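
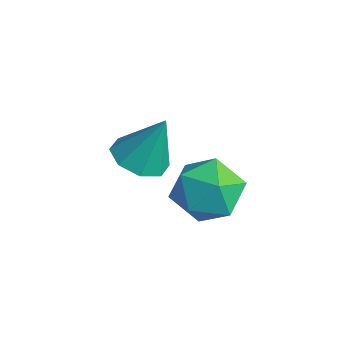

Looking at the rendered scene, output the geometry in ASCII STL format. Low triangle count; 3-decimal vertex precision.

solid 
facet normal -0.713 0.507 0.484
outer loop
vertex 0.62 1.905 2.759
vertex 0.151 0.963 3.055
vertex 0.911 1.42 3.695
endloop
endfacet
facet normal -0.099 0.871 0.482
outer loop
vertex 0.62 1.905 2.759
vertex 0.911 1.42 3.695
vertex 1.674 1.864 3.05
endloop
endfacet
facet normal 0.093 0.976 -0.199
outer loop
vertex 0.62 1.905 2.759
vertex 1.674 1.864 3.05
vertex 1.386 1.68 2.011
endloop
endfacet
facet normal -0.402 0.678 -0.616
outer loop
vertex 0.62 1.905 2.759
vertex 1.386 1.68 2.011
vertex 0.445 1.124 2.014
endloop
endfacet
facet normal -0.901 0.388 -0.195
outer loop
vertex 0.62 1.905 2.759
vertex 0.445 1.124 2.014
vertex 0.151 0.963 3.055
endloop
endfacet
facet normal 0.399 0.464 0.791
outer loop
vertex 1.674 1.864 3.05
vertex 0.911 1.42 3.695
vertex 1.855 0.896 3.526
endloop
endfacet
facet normal -0.595 -0.124 0.794
outer loop
vertex 0.911 1.42 3.695
vertex 0.151 0.963 3.055
vertex 0.914 0.34 3.529
endloop
endfacet
facet normal -0.899 -0.317 -0.303
outer loop
vertex 0.151 0.963 3.055
vertex 0.445 1.124 2.014
vertex 0.626 0.156 2.49
endloop
endfacet
facet normal -0.092 0.151 -0.984
outer loop
vertex 0.445 1.124 2.014
vertex 1.386 1.68 2.011
vertex 1.389 0.6 1.845
endloop
endfacet
facet normal 0.709 0.634 -0.309
outer loop
vertex 1.386 1.68 2.011
vertex 1.674 1.864 3.05
vertex 2.149 1.057 2.485
endloop
endfacet
facet normal 0.402 -0.678 0.616
outer loop
vertex 1.68 0.115 2.781
vertex 1.855 0.896 3.526
vertex 0.914 0.34 3.529
endloop
endfacet
facet normal -0.093 -0.976 0.199
outer loop
vertex 1.68 0.115 2.781
vertex 0.914 0.34 3.529
vertex 0.626 0.156 2.49
endloop
endfacet
facet normal 0.099 -0.871 -0.482
outer loop
vertex 1.68 0.115 2.781
vertex 0.626 0.156 2.49
vertex 1.389 0.6 1.845
endloop
endfacet
facet normal 0.713 -0.507 -0.484
outer loop
vertex 1.68 0.115 2.781
vertex 1.389 0.6 1.845
vertex 2.149 1.057 2.485
endloop
endfacet
facet normal 0.901 -0.388 0.195
outer loop
vertex 1.68 0.115 2.781
vertex 2.149 1.057 2.485
vertex 1.855 0.896 3.526
endloop
endfacet
facet normal 0.092 -0.151 0.984
outer loop
vertex 0.914 0.34 3.529
vertex 1.855 0.896 3.526
vertex 0.911 1.42 3.695
endloop
endfacet
facet normal -0.709 -0.634 0.309
outer loop
vertex 0.626 0.156 2.49
vertex 0.914 0.34 3.529
vertex 0.151 0.963 3.055
endloop
endfacet
facet normal -0.399 -0.464 -0.791
outer loop
vertex 1.389 0.6 1.845
vertex 0.626 0.156 2.49
vertex 0.445 1.124 2.014
endloop
endfacet
facet normal 0.595 0.124 -0.794
outer loop
vertex 2.149 1.057 2.485
vertex 1.389 0.6 1.845
vertex 1.386 1.68 2.011
endloop
endfacet
facet normal 0.899 0.317 0.303
outer loop
vertex 1.855 0.896 3.526
vertex 2.149 1.057 2.485
vertex 1.674 1.864 3.05
endloop
endfacet
facet normal -0.224 -0.352 -0.909
outer loop
vertex -0.651 0.066 2.407
vertex -1.411 0.509 2.423
vertex -0.593 0.687 2.152
endloop
endfacet
facet normal 0.973 0.004 0.231
outer loop
vertex -0.651 0.066 2.407
vertex -0.593 0.687 2.152
vertex -1.029 1.111 3.977
endloop
endfacet
facet normal -0.224 -0.352 -0.909
outer loop
vertex -0.593 0.687 2.152
vertex -1.411 0.509 2.423
vertex -1.015 1.204 2.056
endloop
endfacet
facet normal 0.771 0.636 0.036
outer loop
vertex -0.593 0.687 2.152
vertex -1.015 1.204 2.056
vertex -1.029 1.111 3.977
endloop
endfacet
facet normal -0.224 -0.352 -0.909
outer loop
vertex -1.015 1.204 2.056
vertex -1.411 0.509 2.423
vertex -1.669 1.313 2.175
endloop
endfacet
facet normal 0.173 0.984 0.049
outer loop
vertex -1.015 1.204 2.056
vertex -1.669 1.313 2.175
vertex -1.029 1.111 3.977
endloop
endfacet
facet normal -0.224 -0.352 -0.909
outer loop
vertex -1.669 1.313 2.175
vertex -1.411 0.509 2.423
vertex -2.172 0.951 2.439
endloop
endfacet
facet normal -0.470 0.843 0.261
outer loop
vertex -1.669 1.313 2.175
vertex -2.172 0.951 2.439
vertex -1.029 1.111 3.977
endloop
endfacet
facet normal -0.224 -0.353 -0.909
outer loop
vertex -2.172 0.951 2.439
vertex -1.411 0.509 2.423
vertex -2.23 0.331 2.694
endloop
endfacet
facet normal -0.781 0.299 0.549
outer loop
vertex -2.172 0.951 2.439
vertex -2.23 0.331 2.694
vertex -1.029 1.111 3.977
endloop
endfacet
facet normal -0.224 -0.352 -0.909
outer loop
vertex -2.23 0.331 2.694
vertex -1.411 0.509 2.423
vertex -1.808 -0.186 2.79
endloop
endfacet
facet normal -0.578 -0.334 0.744
outer loop
vertex -2.23 0.331 2.694
vertex -1.808 -0.186 2.79
vertex -1.029 1.111 3.977
endloop
endfacet
facet normal -0.224 -0.352 -0.909
outer loop
vertex -1.808 -0.186 2.79
vertex -1.411 0.509 2.423
vertex -1.154 -0.295 2.671
endloop
endfacet
facet normal 0.020 -0.681 0.732
outer loop
vertex -1.808 -0.186 2.79
vertex -1.154 -0.295 2.671
vertex -1.029 1.111 3.977
endloop
endfacet
facet normal -0.224 -0.352 -0.909
outer loop
vertex -1.154 -0.295 2.671
vertex -1.411 0.509 2.423
vertex -0.651 0.066 2.407
endloop
endfacet
facet normal 0.661 -0.541 0.519
outer loop
vertex -1.154 -0.295 2.671
vertex -0.651 0.066 2.407
vertex -1.029 1.111 3.977
endloop
endfacet

endsolid


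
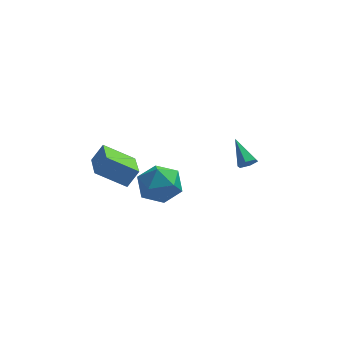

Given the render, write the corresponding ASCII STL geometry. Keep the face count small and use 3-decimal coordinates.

solid 
facet normal -0.845 0.021 0.534
outer loop
vertex -2.92 -1.907 2.526
vertex -3.171 -0.197 2.062
vertex -3.446 -2.207 1.706
endloop
endfacet
facet normal 0.140 -0.955 0.260
outer loop
vertex -2.009 -2.243 0.798
vertex -2.92 -1.907 2.526
vertex -3.446 -2.207 1.706
endloop
endfacet
facet normal -0.845 0.021 0.534
outer loop
vertex -3.446 -2.207 1.706
vertex -3.171 -0.197 2.062
vertex -3.697 -0.497 1.241
endloop
endfacet
facet normal -0.516 -0.294 -0.805
outer loop
vertex -3.697 -0.497 1.241
vertex -2.009 -2.243 0.798
vertex -3.446 -2.207 1.706
endloop
endfacet
facet normal 0.516 0.294 0.805
outer loop
vertex -2.92 -1.907 2.526
vertex -1.734 -0.233 1.154
vertex -3.171 -0.197 2.062
endloop
endfacet
facet normal 0.140 -0.956 0.260
outer loop
vertex -1.483 -1.943 1.619
vertex -2.92 -1.907 2.526
vertex -2.009 -2.243 0.798
endloop
endfacet
facet normal 0.515 0.294 0.805
outer loop
vertex -1.483 -1.943 1.619
vertex -1.734 -0.233 1.154
vertex -2.92 -1.907 2.526
endloop
endfacet
facet normal -0.140 0.956 -0.259
outer loop
vertex -3.171 -0.197 2.062
vertex -1.734 -0.233 1.154
vertex -3.697 -0.497 1.241
endloop
endfacet
facet normal -0.515 -0.294 -0.805
outer loop
vertex -2.26 -0.533 0.334
vertex -2.009 -2.243 0.798
vertex -3.697 -0.497 1.241
endloop
endfacet
facet normal -0.140 0.955 -0.260
outer loop
vertex -3.697 -0.497 1.241
vertex -1.734 -0.233 1.154
vertex -2.26 -0.533 0.334
endloop
endfacet
facet normal 0.845 -0.021 -0.534
outer loop
vertex -2.26 -0.533 0.334
vertex -1.483 -1.943 1.619
vertex -2.009 -2.243 0.798
endloop
endfacet
facet normal 0.845 -0.021 -0.534
outer loop
vertex -1.734 -0.233 1.154
vertex -1.483 -1.943 1.619
vertex -2.26 -0.533 0.334
endloop
endfacet
facet normal -0.718 0.676 0.165
outer loop
vertex -1.183 -2.114 0.994
vertex -1.54 -2.709 1.88
vertex -0.758 -1.912 2.016
endloop
endfacet
facet normal -0.145 0.980 -0.134
outer loop
vertex -1.183 -2.114 0.994
vertex -0.758 -1.912 2.016
vertex -0.079 -1.934 1.119
endloop
endfacet
facet normal -0.021 0.654 -0.756
outer loop
vertex -1.183 -2.114 0.994
vertex -0.079 -1.934 1.119
vertex -0.442 -2.744 0.428
endloop
endfacet
facet normal -0.518 0.148 -0.843
outer loop
vertex -1.183 -2.114 0.994
vertex -0.442 -2.744 0.428
vertex -1.345 -3.223 0.899
endloop
endfacet
facet normal -0.948 0.162 -0.273
outer loop
vertex -1.183 -2.114 0.994
vertex -1.345 -3.223 0.899
vertex -1.54 -2.709 1.88
endloop
endfacet
facet normal 0.415 0.862 0.293
outer loop
vertex -0.079 -1.934 1.119
vertex -0.758 -1.912 2.016
vertex 0.245 -2.417 2.081
endloop
endfacet
facet normal -0.512 0.370 0.775
outer loop
vertex -0.758 -1.912 2.016
vertex -1.54 -2.709 1.88
vertex -0.658 -2.896 2.552
endloop
endfacet
facet normal -0.885 -0.462 0.066
outer loop
vertex -1.54 -2.709 1.88
vertex -1.345 -3.223 0.899
vertex -1.021 -3.706 1.861
endloop
endfacet
facet normal -0.189 -0.484 -0.854
outer loop
vertex -1.345 -3.223 0.899
vertex -0.442 -2.744 0.428
vertex -0.342 -3.728 0.964
endloop
endfacet
facet normal 0.615 0.334 -0.714
outer loop
vertex -0.442 -2.744 0.428
vertex -0.079 -1.934 1.119
vertex 0.44 -2.931 1.1
endloop
endfacet
facet normal 0.518 -0.148 0.843
outer loop
vertex 0.083 -3.526 1.986
vertex 0.245 -2.417 2.081
vertex -0.658 -2.896 2.552
endloop
endfacet
facet normal 0.021 -0.654 0.756
outer loop
vertex 0.083 -3.526 1.986
vertex -0.658 -2.896 2.552
vertex -1.021 -3.706 1.861
endloop
endfacet
facet normal 0.145 -0.980 0.134
outer loop
vertex 0.083 -3.526 1.986
vertex -1.021 -3.706 1.861
vertex -0.342 -3.728 0.964
endloop
endfacet
facet normal 0.718 -0.676 -0.165
outer loop
vertex 0.083 -3.526 1.986
vertex -0.342 -3.728 0.964
vertex 0.44 -2.931 1.1
endloop
endfacet
facet normal 0.948 -0.162 0.273
outer loop
vertex 0.083 -3.526 1.986
vertex 0.44 -2.931 1.1
vertex 0.245 -2.417 2.081
endloop
endfacet
facet normal 0.189 0.484 0.854
outer loop
vertex -0.658 -2.896 2.552
vertex 0.245 -2.417 2.081
vertex -0.758 -1.912 2.016
endloop
endfacet
facet normal -0.615 -0.334 0.714
outer loop
vertex -1.021 -3.706 1.861
vertex -0.658 -2.896 2.552
vertex -1.54 -2.709 1.88
endloop
endfacet
facet normal -0.415 -0.862 -0.293
outer loop
vertex -0.342 -3.728 0.964
vertex -1.021 -3.706 1.861
vertex -1.345 -3.223 0.899
endloop
endfacet
facet normal 0.512 -0.370 -0.775
outer loop
vertex 0.44 -2.931 1.1
vertex -0.342 -3.728 0.964
vertex -0.442 -2.744 0.428
endloop
endfacet
facet normal 0.885 0.462 -0.066
outer loop
vertex 0.245 -2.417 2.081
vertex 0.44 -2.931 1.1
vertex -0.079 -1.934 1.119
endloop
endfacet
facet normal 0.372 -0.754 -0.541
outer loop
vertex 3.806 2.329 -0.871
vertex 3.446 2.431 -1.261
vertex 3.928 2.674 -1.268
endloop
endfacet
facet normal 0.759 0.358 0.544
outer loop
vertex 3.806 2.329 -0.871
vertex 3.928 2.674 -1.268
vertex 2.854 3.629 -0.399
endloop
endfacet
facet normal 0.372 -0.754 -0.542
outer loop
vertex 3.928 2.674 -1.268
vertex 3.446 2.431 -1.261
vertex 3.568 2.776 -1.657
endloop
endfacet
facet normal 0.514 0.817 -0.262
outer loop
vertex 3.928 2.674 -1.268
vertex 3.568 2.776 -1.657
vertex 2.854 3.629 -0.399
endloop
endfacet
facet normal 0.371 -0.754 -0.542
outer loop
vertex 3.568 2.776 -1.657
vertex 3.446 2.431 -1.261
vertex 3.085 2.533 -1.65
endloop
endfacet
facet normal -0.348 0.672 -0.653
outer loop
vertex 3.568 2.776 -1.657
vertex 3.085 2.533 -1.65
vertex 2.854 3.629 -0.399
endloop
endfacet
facet normal 0.372 -0.753 -0.543
outer loop
vertex 3.085 2.533 -1.65
vertex 3.446 2.431 -1.261
vertex 2.964 2.187 -1.253
endloop
endfacet
facet normal -0.969 0.067 -0.237
outer loop
vertex 3.085 2.533 -1.65
vertex 2.964 2.187 -1.253
vertex 2.854 3.629 -0.399
endloop
endfacet
facet normal 0.372 -0.753 -0.542
outer loop
vertex 2.964 2.187 -1.253
vertex 3.446 2.431 -1.261
vertex 3.324 2.085 -0.864
endloop
endfacet
facet normal -0.724 -0.391 0.568
outer loop
vertex 2.964 2.187 -1.253
vertex 3.324 2.085 -0.864
vertex 2.854 3.629 -0.399
endloop
endfacet
facet normal 0.373 -0.753 -0.542
outer loop
vertex 3.324 2.085 -0.864
vertex 3.446 2.431 -1.261
vertex 3.806 2.329 -0.871
endloop
endfacet
facet normal 0.139 -0.247 0.959
outer loop
vertex 3.324 2.085 -0.864
vertex 3.806 2.329 -0.871
vertex 2.854 3.629 -0.399
endloop
endfacet

endsolid


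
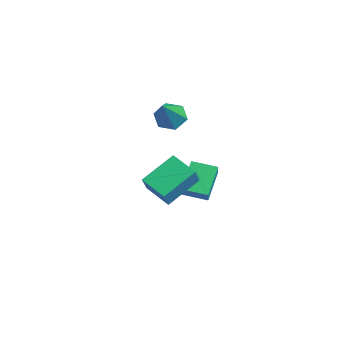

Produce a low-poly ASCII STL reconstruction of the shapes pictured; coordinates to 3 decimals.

solid 
facet normal -0.559 0.548 0.622
outer loop
vertex -1.728 1.273 -2.138
vertex -1.096 2.118 -2.314
vertex -2.269 1.53 -2.85
endloop
endfacet
facet normal -0.591 -0.790 0.164
outer loop
vertex -1.464 0.742 -3.746
vertex -1.728 1.273 -2.138
vertex -2.269 1.53 -2.85
endloop
endfacet
facet normal -0.559 0.547 0.623
outer loop
vertex -2.269 1.53 -2.85
vertex -1.096 2.118 -2.314
vertex -1.637 2.375 -3.025
endloop
endfacet
facet normal -0.581 0.276 -0.765
outer loop
vertex -1.637 2.375 -3.025
vertex -1.464 0.742 -3.746
vertex -2.269 1.53 -2.85
endloop
endfacet
facet normal 0.582 -0.276 0.765
outer loop
vertex -1.728 1.273 -2.138
vertex -0.291 1.33 -3.21
vertex -1.096 2.118 -2.314
endloop
endfacet
facet normal -0.591 -0.790 0.164
outer loop
vertex -0.923 0.485 -3.035
vertex -1.728 1.273 -2.138
vertex -1.464 0.742 -3.746
endloop
endfacet
facet normal 0.582 -0.277 0.765
outer loop
vertex -0.923 0.485 -3.035
vertex -0.291 1.33 -3.21
vertex -1.728 1.273 -2.138
endloop
endfacet
facet normal 0.591 0.790 -0.164
outer loop
vertex -1.096 2.118 -2.314
vertex -0.291 1.33 -3.21
vertex -1.637 2.375 -3.025
endloop
endfacet
facet normal -0.582 0.276 -0.765
outer loop
vertex -0.832 1.587 -3.922
vertex -1.464 0.742 -3.746
vertex -1.637 2.375 -3.025
endloop
endfacet
facet normal 0.591 0.790 -0.164
outer loop
vertex -1.637 2.375 -3.025
vertex -0.291 1.33 -3.21
vertex -0.832 1.587 -3.922
endloop
endfacet
facet normal 0.559 -0.548 -0.623
outer loop
vertex -0.832 1.587 -3.922
vertex -0.923 0.485 -3.035
vertex -1.464 0.742 -3.746
endloop
endfacet
facet normal 0.559 -0.547 -0.623
outer loop
vertex -0.291 1.33 -3.21
vertex -0.923 0.485 -3.035
vertex -0.832 1.587 -3.922
endloop
endfacet
facet normal -0.863 -0.371 0.343
outer loop
vertex 1.689 -2.233 -0.064
vertex 1.414 -0.881 0.706
vertex 1.154 -1.826 -0.971
endloop
endfacet
facet normal 0.174 -0.856 -0.487
outer loop
vertex 2.146 -1.399 -1.366
vertex 1.689 -2.233 -0.064
vertex 1.154 -1.826 -0.971
endloop
endfacet
facet normal -0.863 -0.371 0.343
outer loop
vertex 1.154 -1.826 -0.971
vertex 1.414 -0.881 0.706
vertex 0.878 -0.474 -0.202
endloop
endfacet
facet normal -0.475 0.360 -0.803
outer loop
vertex 0.878 -0.474 -0.202
vertex 2.146 -1.399 -1.366
vertex 1.154 -1.826 -0.971
endloop
endfacet
facet normal 0.475 -0.361 0.803
outer loop
vertex 1.689 -2.233 -0.064
vertex 2.406 -0.454 0.311
vertex 1.414 -0.881 0.706
endloop
endfacet
facet normal 0.175 -0.856 -0.487
outer loop
vertex 2.682 -1.806 -0.458
vertex 1.689 -2.233 -0.064
vertex 2.146 -1.399 -1.366
endloop
endfacet
facet normal 0.474 -0.360 0.804
outer loop
vertex 2.682 -1.806 -0.458
vertex 2.406 -0.454 0.311
vertex 1.689 -2.233 -0.064
endloop
endfacet
facet normal -0.175 0.856 0.487
outer loop
vertex 1.414 -0.881 0.706
vertex 2.406 -0.454 0.311
vertex 0.878 -0.474 -0.202
endloop
endfacet
facet normal -0.474 0.361 -0.803
outer loop
vertex 1.871 -0.047 -0.596
vertex 2.146 -1.399 -1.366
vertex 0.878 -0.474 -0.202
endloop
endfacet
facet normal -0.175 0.856 0.487
outer loop
vertex 0.878 -0.474 -0.202
vertex 2.406 -0.454 0.311
vertex 1.871 -0.047 -0.596
endloop
endfacet
facet normal 0.863 0.371 -0.343
outer loop
vertex 1.871 -0.047 -0.596
vertex 2.682 -1.806 -0.458
vertex 2.146 -1.399 -1.366
endloop
endfacet
facet normal 0.863 0.371 -0.343
outer loop
vertex 2.406 -0.454 0.311
vertex 2.682 -1.806 -0.458
vertex 1.871 -0.047 -0.596
endloop
endfacet
facet normal -0.565 0.410 -0.716
outer loop
vertex -2.662 1.536 -0.356
vertex -3.102 1.008 -0.311
vertex -3.194 1.567 0.082
endloop
endfacet
facet normal 0.435 0.766 0.474
outer loop
vertex -2.662 1.536 -0.356
vertex -3.194 1.567 0.082
vertex -1.898 0.132 1.211
endloop
endfacet
facet normal -0.566 0.410 -0.715
outer loop
vertex -3.194 1.567 0.082
vertex -3.102 1.008 -0.311
vertex -3.634 1.038 0.127
endloop
endfacet
facet normal -0.349 0.364 0.863
outer loop
vertex -3.194 1.567 0.082
vertex -3.634 1.038 0.127
vertex -1.898 0.132 1.211
endloop
endfacet
facet normal -0.565 0.412 -0.715
outer loop
vertex -3.634 1.038 0.127
vertex -3.102 1.008 -0.311
vertex -3.543 0.479 -0.267
endloop
endfacet
facet normal -0.631 -0.513 0.582
outer loop
vertex -3.634 1.038 0.127
vertex -3.543 0.479 -0.267
vertex -1.898 0.132 1.211
endloop
endfacet
facet normal -0.565 0.411 -0.715
outer loop
vertex -3.543 0.479 -0.267
vertex -3.102 1.008 -0.311
vertex -3.011 0.448 -0.705
endloop
endfacet
facet normal -0.130 -0.988 -0.088
outer loop
vertex -3.543 0.479 -0.267
vertex -3.011 0.448 -0.705
vertex -1.898 0.132 1.211
endloop
endfacet
facet normal -0.566 0.411 -0.715
outer loop
vertex -3.011 0.448 -0.705
vertex -3.102 1.008 -0.311
vertex -2.57 0.977 -0.75
endloop
endfacet
facet normal 0.655 -0.586 -0.477
outer loop
vertex -3.011 0.448 -0.705
vertex -2.57 0.977 -0.75
vertex -1.898 0.132 1.211
endloop
endfacet
facet normal -0.566 0.411 -0.715
outer loop
vertex -2.57 0.977 -0.75
vertex -3.102 1.008 -0.311
vertex -2.662 1.536 -0.356
endloop
endfacet
facet normal 0.936 0.292 -0.195
outer loop
vertex -2.57 0.977 -0.75
vertex -2.662 1.536 -0.356
vertex -1.898 0.132 1.211
endloop
endfacet

endsolid


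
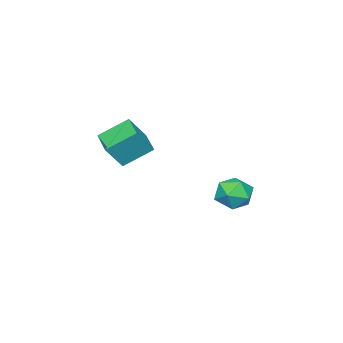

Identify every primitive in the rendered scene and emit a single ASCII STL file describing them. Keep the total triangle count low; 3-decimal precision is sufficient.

solid 
facet normal -0.554 0.199 -0.808
outer loop
vertex 2.277 -1.605 3.182
vertex 3.245 -0.247 2.852
vertex 3.461 -2.712 2.098
endloop
endfacet
facet normal -0.569 -0.799 0.194
outer loop
vertex 4.415 -3.053 3.488
vertex 2.277 -1.605 3.182
vertex 3.461 -2.712 2.098
endloop
endfacet
facet normal -0.554 0.199 -0.808
outer loop
vertex 3.461 -2.712 2.098
vertex 3.245 -0.247 2.852
vertex 4.429 -1.354 1.768
endloop
endfacet
facet normal 0.607 -0.568 -0.556
outer loop
vertex 4.429 -1.354 1.768
vertex 4.415 -3.053 3.488
vertex 3.461 -2.712 2.098
endloop
endfacet
facet normal -0.607 0.568 0.556
outer loop
vertex 2.277 -1.605 3.182
vertex 4.199 -0.588 4.242
vertex 3.245 -0.247 2.852
endloop
endfacet
facet normal -0.569 -0.799 0.194
outer loop
vertex 3.231 -1.946 4.572
vertex 2.277 -1.605 3.182
vertex 4.415 -3.053 3.488
endloop
endfacet
facet normal -0.607 0.568 0.556
outer loop
vertex 3.231 -1.946 4.572
vertex 4.199 -0.588 4.242
vertex 2.277 -1.605 3.182
endloop
endfacet
facet normal 0.569 0.799 -0.194
outer loop
vertex 3.245 -0.247 2.852
vertex 4.199 -0.588 4.242
vertex 4.429 -1.354 1.768
endloop
endfacet
facet normal 0.607 -0.568 -0.556
outer loop
vertex 5.383 -1.695 3.158
vertex 4.415 -3.053 3.488
vertex 4.429 -1.354 1.768
endloop
endfacet
facet normal 0.569 0.799 -0.194
outer loop
vertex 4.429 -1.354 1.768
vertex 4.199 -0.588 4.242
vertex 5.383 -1.695 3.158
endloop
endfacet
facet normal 0.554 -0.199 0.808
outer loop
vertex 5.383 -1.695 3.158
vertex 3.231 -1.946 4.572
vertex 4.415 -3.053 3.488
endloop
endfacet
facet normal 0.554 -0.199 0.808
outer loop
vertex 4.199 -0.588 4.242
vertex 3.231 -1.946 4.572
vertex 5.383 -1.695 3.158
endloop
endfacet
facet normal -0.957 -0.056 0.284
outer loop
vertex -3.279 1.284 -1.846
vertex -3.416 0.279 -2.505
vertex -3.068 0.203 -1.349
endloop
endfacet
facet normal -0.559 0.254 0.789
outer loop
vertex -3.279 1.284 -1.846
vertex -3.068 0.203 -1.349
vertex -2.325 1.129 -1.12
endloop
endfacet
facet normal -0.248 0.828 0.503
outer loop
vertex -3.279 1.284 -1.846
vertex -2.325 1.129 -1.12
vertex -2.214 1.778 -2.134
endloop
endfacet
facet normal -0.453 0.873 -0.179
outer loop
vertex -3.279 1.284 -1.846
vertex -2.214 1.778 -2.134
vertex -2.888 1.253 -2.99
endloop
endfacet
facet normal -0.891 0.327 -0.314
outer loop
vertex -3.279 1.284 -1.846
vertex -2.888 1.253 -2.99
vertex -3.416 0.279 -2.505
endloop
endfacet
facet normal -0.046 -0.205 0.978
outer loop
vertex -2.325 1.129 -1.12
vertex -3.068 0.203 -1.349
vertex -1.872 0.027 -1.33
endloop
endfacet
facet normal -0.690 -0.706 0.161
outer loop
vertex -3.068 0.203 -1.349
vertex -3.416 0.279 -2.505
vertex -2.546 -0.498 -2.186
endloop
endfacet
facet normal -0.583 -0.086 -0.808
outer loop
vertex -3.416 0.279 -2.505
vertex -2.888 1.253 -2.99
vertex -2.435 0.151 -3.2
endloop
endfacet
facet normal 0.127 0.798 -0.589
outer loop
vertex -2.888 1.253 -2.99
vertex -2.214 1.778 -2.134
vertex -1.692 1.077 -2.971
endloop
endfacet
facet normal 0.459 0.725 0.514
outer loop
vertex -2.214 1.778 -2.134
vertex -2.325 1.129 -1.12
vertex -1.344 1.001 -1.815
endloop
endfacet
facet normal 0.453 -0.873 0.179
outer loop
vertex -1.481 -0.004 -2.474
vertex -1.872 0.027 -1.33
vertex -2.546 -0.498 -2.186
endloop
endfacet
facet normal 0.248 -0.828 -0.503
outer loop
vertex -1.481 -0.004 -2.474
vertex -2.546 -0.498 -2.186
vertex -2.435 0.151 -3.2
endloop
endfacet
facet normal 0.559 -0.254 -0.789
outer loop
vertex -1.481 -0.004 -2.474
vertex -2.435 0.151 -3.2
vertex -1.692 1.077 -2.971
endloop
endfacet
facet normal 0.957 0.056 -0.284
outer loop
vertex -1.481 -0.004 -2.474
vertex -1.692 1.077 -2.971
vertex -1.344 1.001 -1.815
endloop
endfacet
facet normal 0.891 -0.327 0.314
outer loop
vertex -1.481 -0.004 -2.474
vertex -1.344 1.001 -1.815
vertex -1.872 0.027 -1.33
endloop
endfacet
facet normal -0.127 -0.798 0.589
outer loop
vertex -2.546 -0.498 -2.186
vertex -1.872 0.027 -1.33
vertex -3.068 0.203 -1.349
endloop
endfacet
facet normal -0.459 -0.725 -0.514
outer loop
vertex -2.435 0.151 -3.2
vertex -2.546 -0.498 -2.186
vertex -3.416 0.279 -2.505
endloop
endfacet
facet normal 0.046 0.205 -0.978
outer loop
vertex -1.692 1.077 -2.971
vertex -2.435 0.151 -3.2
vertex -2.888 1.253 -2.99
endloop
endfacet
facet normal 0.690 0.706 -0.161
outer loop
vertex -1.344 1.001 -1.815
vertex -1.692 1.077 -2.971
vertex -2.214 1.778 -2.134
endloop
endfacet
facet normal 0.583 0.086 0.808
outer loop
vertex -1.872 0.027 -1.33
vertex -1.344 1.001 -1.815
vertex -2.325 1.129 -1.12
endloop
endfacet

endsolid


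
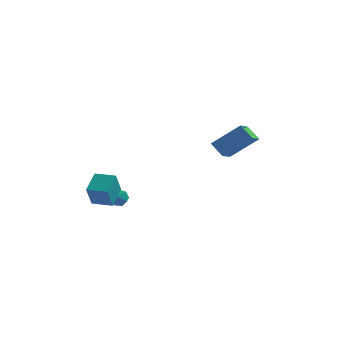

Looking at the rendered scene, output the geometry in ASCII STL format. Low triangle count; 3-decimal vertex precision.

solid 
facet normal -0.665 0.331 0.670
outer loop
vertex 3.617 3.286 0.236
vertex 3.737 4.589 -0.288
vertex 2.118 2.902 -1.062
endloop
endfacet
facet normal -0.085 -0.924 0.372
outer loop
vertex 2.823 2.551 -1.772
vertex 3.617 3.286 0.236
vertex 2.118 2.902 -1.062
endloop
endfacet
facet normal -0.665 0.331 0.670
outer loop
vertex 2.118 2.902 -1.062
vertex 3.737 4.589 -0.288
vertex 2.238 4.205 -1.586
endloop
endfacet
facet normal -0.742 -0.190 -0.643
outer loop
vertex 2.238 4.205 -1.586
vertex 2.823 2.551 -1.772
vertex 2.118 2.902 -1.062
endloop
endfacet
facet normal 0.742 0.190 0.643
outer loop
vertex 3.617 3.286 0.236
vertex 4.442 4.238 -0.998
vertex 3.737 4.589 -0.288
endloop
endfacet
facet normal -0.085 -0.924 0.372
outer loop
vertex 4.322 2.935 -0.474
vertex 3.617 3.286 0.236
vertex 2.823 2.551 -1.772
endloop
endfacet
facet normal 0.742 0.190 0.643
outer loop
vertex 4.322 2.935 -0.474
vertex 4.442 4.238 -0.998
vertex 3.617 3.286 0.236
endloop
endfacet
facet normal 0.085 0.924 -0.372
outer loop
vertex 3.737 4.589 -0.288
vertex 4.442 4.238 -0.998
vertex 2.238 4.205 -1.586
endloop
endfacet
facet normal -0.742 -0.190 -0.643
outer loop
vertex 2.943 3.854 -2.296
vertex 2.823 2.551 -1.772
vertex 2.238 4.205 -1.586
endloop
endfacet
facet normal 0.085 0.924 -0.372
outer loop
vertex 2.238 4.205 -1.586
vertex 4.442 4.238 -0.998
vertex 2.943 3.854 -2.296
endloop
endfacet
facet normal 0.665 -0.331 -0.670
outer loop
vertex 2.943 3.854 -2.296
vertex 4.322 2.935 -0.474
vertex 2.823 2.551 -1.772
endloop
endfacet
facet normal 0.665 -0.331 -0.670
outer loop
vertex 4.442 4.238 -0.998
vertex 4.322 2.935 -0.474
vertex 2.943 3.854 -2.296
endloop
endfacet
facet normal 0.151 0.345 0.927
outer loop
vertex -1.599 -1.459 -3.134
vertex -1.822 -2.02 -2.889
vertex -1.187 -1.951 -3.018
endloop
endfacet
facet normal 0.619 0.629 0.470
outer loop
vertex -1.599 -1.459 -3.134
vertex -1.187 -1.951 -3.018
vertex -1.129 -1.6 -3.564
endloop
endfacet
facet normal 0.253 0.967 -0.041
outer loop
vertex -1.599 -1.459 -3.134
vertex -1.129 -1.6 -3.564
vertex -1.729 -1.452 -3.772
endloop
endfacet
facet normal -0.444 0.891 0.100
outer loop
vertex -1.599 -1.459 -3.134
vertex -1.729 -1.452 -3.772
vertex -2.157 -1.712 -3.356
endloop
endfacet
facet normal -0.507 0.506 0.698
outer loop
vertex -1.599 -1.459 -3.134
vertex -2.157 -1.712 -3.356
vertex -1.822 -2.02 -2.889
endloop
endfacet
facet normal 0.982 0.095 0.165
outer loop
vertex -1.129 -1.6 -3.564
vertex -1.187 -1.951 -3.018
vertex -1.063 -2.248 -3.584
endloop
endfacet
facet normal 0.223 -0.365 0.904
outer loop
vertex -1.187 -1.951 -3.018
vertex -1.822 -2.02 -2.889
vertex -1.491 -2.508 -3.168
endloop
endfacet
facet normal -0.839 -0.102 0.535
outer loop
vertex -1.822 -2.02 -2.889
vertex -2.157 -1.712 -3.356
vertex -2.091 -2.36 -3.376
endloop
endfacet
facet normal -0.737 0.519 -0.434
outer loop
vertex -2.157 -1.712 -3.356
vertex -1.729 -1.452 -3.772
vertex -2.033 -2.009 -3.922
endloop
endfacet
facet normal 0.388 0.641 -0.662
outer loop
vertex -1.729 -1.452 -3.772
vertex -1.129 -1.6 -3.564
vertex -1.398 -1.94 -4.051
endloop
endfacet
facet normal 0.444 -0.891 -0.100
outer loop
vertex -1.621 -2.501 -3.806
vertex -1.063 -2.248 -3.584
vertex -1.491 -2.508 -3.168
endloop
endfacet
facet normal -0.253 -0.967 0.041
outer loop
vertex -1.621 -2.501 -3.806
vertex -1.491 -2.508 -3.168
vertex -2.091 -2.36 -3.376
endloop
endfacet
facet normal -0.619 -0.629 -0.470
outer loop
vertex -1.621 -2.501 -3.806
vertex -2.091 -2.36 -3.376
vertex -2.033 -2.009 -3.922
endloop
endfacet
facet normal -0.151 -0.345 -0.927
outer loop
vertex -1.621 -2.501 -3.806
vertex -2.033 -2.009 -3.922
vertex -1.398 -1.94 -4.051
endloop
endfacet
facet normal 0.507 -0.506 -0.698
outer loop
vertex -1.621 -2.501 -3.806
vertex -1.398 -1.94 -4.051
vertex -1.063 -2.248 -3.584
endloop
endfacet
facet normal 0.737 -0.519 0.434
outer loop
vertex -1.491 -2.508 -3.168
vertex -1.063 -2.248 -3.584
vertex -1.187 -1.951 -3.018
endloop
endfacet
facet normal -0.388 -0.641 0.662
outer loop
vertex -2.091 -2.36 -3.376
vertex -1.491 -2.508 -3.168
vertex -1.822 -2.02 -2.889
endloop
endfacet
facet normal -0.982 -0.095 -0.165
outer loop
vertex -2.033 -2.009 -3.922
vertex -2.091 -2.36 -3.376
vertex -2.157 -1.712 -3.356
endloop
endfacet
facet normal -0.223 0.365 -0.904
outer loop
vertex -1.398 -1.94 -4.051
vertex -2.033 -2.009 -3.922
vertex -1.729 -1.452 -3.772
endloop
endfacet
facet normal 0.839 0.102 -0.535
outer loop
vertex -1.063 -2.248 -3.584
vertex -1.398 -1.94 -4.051
vertex -1.129 -1.6 -3.564
endloop
endfacet
facet normal -0.996 0.087 0.004
outer loop
vertex -2.575 -2.8 -1.56
vertex -2.517 -2.077 -2.78
vertex -2.679 -3.964 -2.255
endloop
endfacet
facet normal -0.041 -0.510 0.859
outer loop
vertex -1.543 -4.063 -2.26
vertex -2.575 -2.8 -1.56
vertex -2.679 -3.964 -2.255
endloop
endfacet
facet normal -0.996 0.087 0.004
outer loop
vertex -2.679 -3.964 -2.255
vertex -2.517 -2.077 -2.78
vertex -2.621 -3.241 -3.476
endloop
endfacet
facet normal -0.077 -0.856 -0.511
outer loop
vertex -2.621 -3.241 -3.476
vertex -1.543 -4.063 -2.26
vertex -2.679 -3.964 -2.255
endloop
endfacet
facet normal 0.077 0.856 0.511
outer loop
vertex -2.575 -2.8 -1.56
vertex -1.381 -2.176 -2.785
vertex -2.517 -2.077 -2.78
endloop
endfacet
facet normal -0.041 -0.510 0.859
outer loop
vertex -1.439 -2.899 -1.564
vertex -2.575 -2.8 -1.56
vertex -1.543 -4.063 -2.26
endloop
endfacet
facet normal 0.076 0.856 0.511
outer loop
vertex -1.439 -2.899 -1.564
vertex -1.381 -2.176 -2.785
vertex -2.575 -2.8 -1.56
endloop
endfacet
facet normal 0.041 0.510 -0.859
outer loop
vertex -2.517 -2.077 -2.78
vertex -1.381 -2.176 -2.785
vertex -2.621 -3.241 -3.476
endloop
endfacet
facet normal -0.076 -0.856 -0.511
outer loop
vertex -1.485 -3.34 -3.48
vertex -1.543 -4.063 -2.26
vertex -2.621 -3.241 -3.476
endloop
endfacet
facet normal 0.041 0.509 -0.859
outer loop
vertex -2.621 -3.241 -3.476
vertex -1.381 -2.176 -2.785
vertex -1.485 -3.34 -3.48
endloop
endfacet
facet normal 0.996 -0.087 -0.004
outer loop
vertex -1.485 -3.34 -3.48
vertex -1.439 -2.899 -1.564
vertex -1.543 -4.063 -2.26
endloop
endfacet
facet normal 0.996 -0.087 -0.004
outer loop
vertex -1.381 -2.176 -2.785
vertex -1.439 -2.899 -1.564
vertex -1.485 -3.34 -3.48
endloop
endfacet

endsolid


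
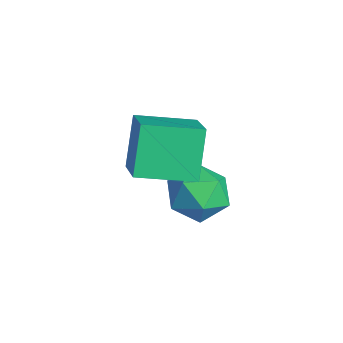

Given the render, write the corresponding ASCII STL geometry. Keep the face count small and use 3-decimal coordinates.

solid 
facet normal -0.960 -0.036 0.277
outer loop
vertex -4.798 3.252 -3.229
vertex -4.638 2.345 -2.791
vertex -4.514 3.201 -2.251
endloop
endfacet
facet normal -0.729 0.639 0.245
outer loop
vertex -4.798 3.252 -3.229
vertex -4.514 3.201 -2.251
vertex -4.104 3.905 -2.865
endloop
endfacet
facet normal -0.496 0.761 -0.419
outer loop
vertex -4.798 3.252 -3.229
vertex -4.104 3.905 -2.865
vertex -3.975 3.483 -3.784
endloop
endfacet
facet normal -0.583 0.162 -0.796
outer loop
vertex -4.798 3.252 -3.229
vertex -3.975 3.483 -3.784
vertex -4.305 2.519 -3.739
endloop
endfacet
facet normal -0.870 -0.330 -0.366
outer loop
vertex -4.798 3.252 -3.229
vertex -4.305 2.519 -3.739
vertex -4.638 2.345 -2.791
endloop
endfacet
facet normal -0.175 0.703 0.689
outer loop
vertex -4.104 3.905 -2.865
vertex -4.514 3.201 -2.251
vertex -3.515 3.401 -2.201
endloop
endfacet
facet normal -0.548 -0.388 0.741
outer loop
vertex -4.514 3.201 -2.251
vertex -4.638 2.345 -2.791
vertex -3.845 2.437 -2.156
endloop
endfacet
facet normal -0.402 -0.865 -0.300
outer loop
vertex -4.638 2.345 -2.791
vertex -4.305 2.519 -3.739
vertex -3.716 2.015 -3.075
endloop
endfacet
facet normal 0.063 -0.068 -0.996
outer loop
vertex -4.305 2.519 -3.739
vertex -3.975 3.483 -3.784
vertex -3.306 2.719 -3.689
endloop
endfacet
facet normal 0.204 0.900 -0.385
outer loop
vertex -3.975 3.483 -3.784
vertex -4.104 3.905 -2.865
vertex -3.182 3.575 -3.149
endloop
endfacet
facet normal 0.583 -0.162 0.796
outer loop
vertex -3.022 2.668 -2.711
vertex -3.515 3.401 -2.201
vertex -3.845 2.437 -2.156
endloop
endfacet
facet normal 0.496 -0.761 0.419
outer loop
vertex -3.022 2.668 -2.711
vertex -3.845 2.437 -2.156
vertex -3.716 2.015 -3.075
endloop
endfacet
facet normal 0.729 -0.639 -0.245
outer loop
vertex -3.022 2.668 -2.711
vertex -3.716 2.015 -3.075
vertex -3.306 2.719 -3.689
endloop
endfacet
facet normal 0.960 0.036 -0.277
outer loop
vertex -3.022 2.668 -2.711
vertex -3.306 2.719 -3.689
vertex -3.182 3.575 -3.149
endloop
endfacet
facet normal 0.870 0.330 0.366
outer loop
vertex -3.022 2.668 -2.711
vertex -3.182 3.575 -3.149
vertex -3.515 3.401 -2.201
endloop
endfacet
facet normal -0.063 0.068 0.996
outer loop
vertex -3.845 2.437 -2.156
vertex -3.515 3.401 -2.201
vertex -4.514 3.201 -2.251
endloop
endfacet
facet normal -0.204 -0.900 0.385
outer loop
vertex -3.716 2.015 -3.075
vertex -3.845 2.437 -2.156
vertex -4.638 2.345 -2.791
endloop
endfacet
facet normal 0.175 -0.703 -0.689
outer loop
vertex -3.306 2.719 -3.689
vertex -3.716 2.015 -3.075
vertex -4.305 2.519 -3.739
endloop
endfacet
facet normal 0.548 0.388 -0.741
outer loop
vertex -3.182 3.575 -3.149
vertex -3.306 2.719 -3.689
vertex -3.975 3.483 -3.784
endloop
endfacet
facet normal 0.402 0.865 0.300
outer loop
vertex -3.515 3.401 -2.201
vertex -3.182 3.575 -3.149
vertex -4.104 3.905 -2.865
endloop
endfacet
facet normal -0.802 0.220 -0.556
outer loop
vertex -5.331 1.639 -0.012
vertex -4.651 3.271 -0.348
vertex -4.543 1.028 -1.389
endloop
endfacet
facet normal -0.378 -0.907 0.186
outer loop
vertex -3.309 0.689 -0.532
vertex -5.331 1.639 -0.012
vertex -4.543 1.028 -1.389
endloop
endfacet
facet normal -0.801 0.220 -0.556
outer loop
vertex -4.543 1.028 -1.389
vertex -4.651 3.271 -0.348
vertex -3.863 2.66 -1.724
endloop
endfacet
facet normal 0.464 -0.359 -0.810
outer loop
vertex -3.863 2.66 -1.724
vertex -3.309 0.689 -0.532
vertex -4.543 1.028 -1.389
endloop
endfacet
facet normal -0.464 0.360 0.810
outer loop
vertex -5.331 1.639 -0.012
vertex -3.417 2.932 0.509
vertex -4.651 3.271 -0.348
endloop
endfacet
facet normal -0.378 -0.907 0.186
outer loop
vertex -4.097 1.3 0.844
vertex -5.331 1.639 -0.012
vertex -3.309 0.689 -0.532
endloop
endfacet
facet normal -0.463 0.359 0.810
outer loop
vertex -4.097 1.3 0.844
vertex -3.417 2.932 0.509
vertex -5.331 1.639 -0.012
endloop
endfacet
facet normal 0.378 0.907 -0.186
outer loop
vertex -4.651 3.271 -0.348
vertex -3.417 2.932 0.509
vertex -3.863 2.66 -1.724
endloop
endfacet
facet normal 0.463 -0.360 -0.810
outer loop
vertex -2.629 2.321 -0.868
vertex -3.309 0.689 -0.532
vertex -3.863 2.66 -1.724
endloop
endfacet
facet normal 0.378 0.907 -0.186
outer loop
vertex -3.863 2.66 -1.724
vertex -3.417 2.932 0.509
vertex -2.629 2.321 -0.868
endloop
endfacet
facet normal 0.801 -0.219 0.556
outer loop
vertex -2.629 2.321 -0.868
vertex -4.097 1.3 0.844
vertex -3.309 0.689 -0.532
endloop
endfacet
facet normal 0.801 -0.220 0.556
outer loop
vertex -3.417 2.932 0.509
vertex -4.097 1.3 0.844
vertex -2.629 2.321 -0.868
endloop
endfacet

endsolid


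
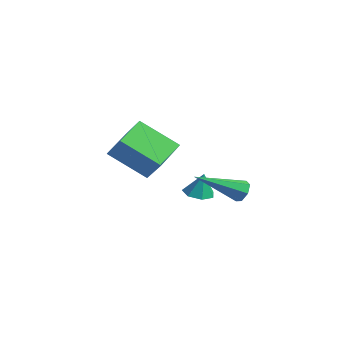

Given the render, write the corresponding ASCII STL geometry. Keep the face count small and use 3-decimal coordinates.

solid 
facet normal -0.175 -0.126 -0.976
outer loop
vertex -2.893 1.003 -3.193
vertex -3.468 0.67 -3.047
vertex -3.379 1.336 -3.149
endloop
endfacet
facet normal 0.558 0.777 0.292
outer loop
vertex -2.893 1.003 -3.193
vertex -3.379 1.336 -3.149
vertex -3.272 0.81 -1.953
endloop
endfacet
facet normal -0.175 -0.126 -0.976
outer loop
vertex -3.379 1.336 -3.149
vertex -3.468 0.67 -3.047
vertex -3.931 1.167 -3.028
endloop
endfacet
facet normal -0.184 0.894 0.409
outer loop
vertex -3.379 1.336 -3.149
vertex -3.931 1.167 -3.028
vertex -3.272 0.81 -1.953
endloop
endfacet
facet normal -0.174 -0.125 -0.977
outer loop
vertex -3.931 1.167 -3.028
vertex -3.468 0.67 -3.047
vertex -4.135 0.624 -2.922
endloop
endfacet
facet normal -0.725 0.384 0.572
outer loop
vertex -3.931 1.167 -3.028
vertex -4.135 0.624 -2.922
vertex -3.272 0.81 -1.953
endloop
endfacet
facet normal -0.174 -0.125 -0.977
outer loop
vertex -4.135 0.624 -2.922
vertex -3.468 0.67 -3.047
vertex -3.836 0.115 -2.91
endloop
endfacet
facet normal -0.657 -0.371 0.656
outer loop
vertex -4.135 0.624 -2.922
vertex -3.836 0.115 -2.91
vertex -3.272 0.81 -1.953
endloop
endfacet
facet normal -0.174 -0.126 -0.977
outer loop
vertex -3.836 0.115 -2.91
vertex -3.468 0.67 -3.047
vertex -3.26 0.024 -3.001
endloop
endfacet
facet normal -0.032 -0.800 0.599
outer loop
vertex -3.836 0.115 -2.91
vertex -3.26 0.024 -3.001
vertex -3.272 0.81 -1.953
endloop
endfacet
facet normal -0.175 -0.126 -0.976
outer loop
vertex -3.26 0.024 -3.001
vertex -3.468 0.67 -3.047
vertex -2.841 0.419 -3.127
endloop
endfacet
facet normal 0.682 -0.582 0.444
outer loop
vertex -3.26 0.024 -3.001
vertex -2.841 0.419 -3.127
vertex -3.272 0.81 -1.953
endloop
endfacet
facet normal -0.175 -0.126 -0.976
outer loop
vertex -2.841 0.419 -3.127
vertex -3.468 0.67 -3.047
vertex -2.893 1.003 -3.193
endloop
endfacet
facet normal 0.944 0.119 0.307
outer loop
vertex -2.841 0.419 -3.127
vertex -2.893 1.003 -3.193
vertex -3.272 0.81 -1.953
endloop
endfacet
facet normal 0.294 0.835 -0.466
outer loop
vertex 1.553 -0.741 -1.097
vertex 1.192 -0.456 -0.814
vertex 1.705 -0.567 -0.689
endloop
endfacet
facet normal 0.810 -0.584 -0.053
outer loop
vertex 1.553 -0.741 -1.097
vertex 1.705 -0.567 -0.689
vertex 0.568 -2.224 0.174
endloop
endfacet
facet normal 0.294 0.834 -0.467
outer loop
vertex 1.705 -0.567 -0.689
vertex 1.192 -0.456 -0.814
vertex 1.471 -0.309 -0.376
endloop
endfacet
facet normal 0.728 -0.151 0.669
outer loop
vertex 1.705 -0.567 -0.689
vertex 1.471 -0.309 -0.376
vertex 0.568 -2.224 0.174
endloop
endfacet
facet normal 0.293 0.834 -0.467
outer loop
vertex 1.471 -0.309 -0.376
vertex 1.192 -0.456 -0.814
vertex 1.026 -0.162 -0.393
endloop
endfacet
facet normal 0.047 0.255 0.966
outer loop
vertex 1.471 -0.309 -0.376
vertex 1.026 -0.162 -0.393
vertex 0.568 -2.224 0.174
endloop
endfacet
facet normal 0.294 0.834 -0.467
outer loop
vertex 1.026 -0.162 -0.393
vertex 1.192 -0.456 -0.814
vertex 0.706 -0.236 -0.727
endloop
endfacet
facet normal -0.717 0.328 0.615
outer loop
vertex 1.026 -0.162 -0.393
vertex 0.706 -0.236 -0.727
vertex 0.568 -2.224 0.174
endloop
endfacet
facet normal 0.294 0.834 -0.467
outer loop
vertex 0.706 -0.236 -0.727
vertex 1.192 -0.456 -0.814
vertex 0.752 -0.476 -1.127
endloop
endfacet
facet normal -0.992 0.013 -0.122
outer loop
vertex 0.706 -0.236 -0.727
vertex 0.752 -0.476 -1.127
vertex 0.568 -2.224 0.174
endloop
endfacet
facet normal 0.293 0.835 -0.465
outer loop
vertex 0.752 -0.476 -1.127
vertex 1.192 -0.456 -0.814
vertex 1.129 -0.7 -1.292
endloop
endfacet
facet normal -0.569 -0.452 -0.687
outer loop
vertex 0.752 -0.476 -1.127
vertex 1.129 -0.7 -1.292
vertex 0.568 -2.224 0.174
endloop
endfacet
facet normal 0.295 0.835 -0.465
outer loop
vertex 1.129 -0.7 -1.292
vertex 1.192 -0.456 -0.814
vertex 1.553 -0.741 -1.097
endloop
endfacet
facet normal 0.233 -0.717 -0.657
outer loop
vertex 1.129 -0.7 -1.292
vertex 1.553 -0.741 -1.097
vertex 0.568 -2.224 0.174
endloop
endfacet
facet normal -0.682 -0.013 -0.731
outer loop
vertex -1.57 -3.863 2.03
vertex -0.433 -2.826 0.95
vertex -0.974 -5.072 1.495
endloop
endfacet
facet normal -0.605 -0.552 0.574
outer loop
vertex -0.047 -5.054 2.49
vertex -1.57 -3.863 2.03
vertex -0.974 -5.072 1.495
endloop
endfacet
facet normal -0.682 -0.013 -0.731
outer loop
vertex -0.974 -5.072 1.495
vertex -0.433 -2.826 0.95
vertex 0.163 -4.035 0.416
endloop
endfacet
facet normal 0.411 -0.834 -0.368
outer loop
vertex 0.163 -4.035 0.416
vertex -0.047 -5.054 2.49
vertex -0.974 -5.072 1.495
endloop
endfacet
facet normal -0.411 0.834 0.368
outer loop
vertex -1.57 -3.863 2.03
vertex 0.494 -2.808 1.945
vertex -0.433 -2.826 0.95
endloop
endfacet
facet normal -0.605 -0.552 0.574
outer loop
vertex -0.643 -3.845 3.024
vertex -1.57 -3.863 2.03
vertex -0.047 -5.054 2.49
endloop
endfacet
facet normal -0.411 0.834 0.368
outer loop
vertex -0.643 -3.845 3.024
vertex 0.494 -2.808 1.945
vertex -1.57 -3.863 2.03
endloop
endfacet
facet normal 0.605 0.552 -0.574
outer loop
vertex -0.433 -2.826 0.95
vertex 0.494 -2.808 1.945
vertex 0.163 -4.035 0.416
endloop
endfacet
facet normal 0.411 -0.834 -0.368
outer loop
vertex 1.09 -4.017 1.41
vertex -0.047 -5.054 2.49
vertex 0.163 -4.035 0.416
endloop
endfacet
facet normal 0.605 0.552 -0.574
outer loop
vertex 0.163 -4.035 0.416
vertex 0.494 -2.808 1.945
vertex 1.09 -4.017 1.41
endloop
endfacet
facet normal 0.682 0.013 0.731
outer loop
vertex 1.09 -4.017 1.41
vertex -0.643 -3.845 3.024
vertex -0.047 -5.054 2.49
endloop
endfacet
facet normal 0.682 0.013 0.731
outer loop
vertex 0.494 -2.808 1.945
vertex -0.643 -3.845 3.024
vertex 1.09 -4.017 1.41
endloop
endfacet

endsolid


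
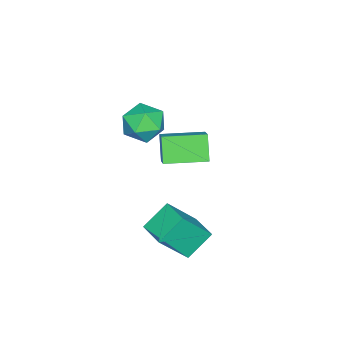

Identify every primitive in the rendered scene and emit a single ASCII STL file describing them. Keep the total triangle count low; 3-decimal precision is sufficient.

solid 
facet normal -0.658 0.398 0.640
outer loop
vertex 1.506 0.275 0.052
vertex 2.318 1.395 0.191
vertex 0.555 1.154 -1.472
endloop
endfacet
facet normal -0.584 -0.805 -0.100
outer loop
vertex 1.562 0.545 -2.451
vertex 1.506 0.275 0.052
vertex 0.555 1.154 -1.472
endloop
endfacet
facet normal -0.658 0.398 0.639
outer loop
vertex 0.555 1.154 -1.472
vertex 2.318 1.395 0.191
vertex 1.367 2.273 -1.334
endloop
endfacet
facet normal -0.476 0.439 -0.762
outer loop
vertex 1.367 2.273 -1.334
vertex 1.562 0.545 -2.451
vertex 0.555 1.154 -1.472
endloop
endfacet
facet normal 0.475 -0.439 0.762
outer loop
vertex 1.506 0.275 0.052
vertex 3.325 0.786 -0.788
vertex 2.318 1.395 0.191
endloop
endfacet
facet normal -0.584 -0.806 -0.100
outer loop
vertex 2.513 -0.333 -0.926
vertex 1.506 0.275 0.052
vertex 1.562 0.545 -2.451
endloop
endfacet
facet normal 0.475 -0.439 0.762
outer loop
vertex 2.513 -0.333 -0.926
vertex 3.325 0.786 -0.788
vertex 1.506 0.275 0.052
endloop
endfacet
facet normal 0.584 0.806 0.100
outer loop
vertex 2.318 1.395 0.191
vertex 3.325 0.786 -0.788
vertex 1.367 2.273 -1.334
endloop
endfacet
facet normal -0.475 0.439 -0.762
outer loop
vertex 2.374 1.665 -2.312
vertex 1.562 0.545 -2.451
vertex 1.367 2.273 -1.334
endloop
endfacet
facet normal 0.584 0.806 0.100
outer loop
vertex 1.367 2.273 -1.334
vertex 3.325 0.786 -0.788
vertex 2.374 1.665 -2.312
endloop
endfacet
facet normal 0.658 -0.398 -0.639
outer loop
vertex 2.374 1.665 -2.312
vertex 2.513 -0.333 -0.926
vertex 1.562 0.545 -2.451
endloop
endfacet
facet normal 0.657 -0.398 -0.640
outer loop
vertex 3.325 0.786 -0.788
vertex 2.513 -0.333 -0.926
vertex 2.374 1.665 -2.312
endloop
endfacet
facet normal 0.000 0.742 0.670
outer loop
vertex 0.209 -0.677 3.523
vertex -0.732 -1.007 3.889
vertex 0.164 -1.388 4.311
endloop
endfacet
facet normal 0.666 0.534 0.520
outer loop
vertex 0.209 -0.677 3.523
vertex 0.164 -1.388 4.311
vertex 0.871 -1.507 3.528
endloop
endfacet
facet normal 0.769 0.612 -0.182
outer loop
vertex 0.209 -0.677 3.523
vertex 0.871 -1.507 3.528
vertex 0.411 -1.199 2.621
endloop
endfacet
facet normal 0.166 0.869 -0.466
outer loop
vertex 0.209 -0.677 3.523
vertex 0.411 -1.199 2.621
vertex -0.58 -0.89 2.844
endloop
endfacet
facet normal -0.309 0.949 0.061
outer loop
vertex 0.209 -0.677 3.523
vertex -0.58 -0.89 2.844
vertex -0.732 -1.007 3.889
endloop
endfacet
facet normal 0.721 -0.159 0.675
outer loop
vertex 0.871 -1.507 3.528
vertex 0.164 -1.388 4.311
vertex 0.34 -2.35 3.896
endloop
endfacet
facet normal -0.357 0.176 0.917
outer loop
vertex 0.164 -1.388 4.311
vertex -0.732 -1.007 3.889
vertex -0.651 -2.041 4.119
endloop
endfacet
facet normal -0.857 0.510 -0.068
outer loop
vertex -0.732 -1.007 3.889
vertex -0.58 -0.89 2.844
vertex -1.111 -1.733 3.212
endloop
endfacet
facet normal -0.088 0.381 -0.920
outer loop
vertex -0.58 -0.89 2.844
vertex 0.411 -1.199 2.621
vertex -0.404 -1.852 2.429
endloop
endfacet
facet normal 0.887 -0.033 -0.461
outer loop
vertex 0.411 -1.199 2.621
vertex 0.871 -1.507 3.528
vertex 0.492 -2.233 2.851
endloop
endfacet
facet normal -0.166 -0.869 0.466
outer loop
vertex -0.449 -2.563 3.217
vertex 0.34 -2.35 3.896
vertex -0.651 -2.041 4.119
endloop
endfacet
facet normal -0.769 -0.612 0.182
outer loop
vertex -0.449 -2.563 3.217
vertex -0.651 -2.041 4.119
vertex -1.111 -1.733 3.212
endloop
endfacet
facet normal -0.666 -0.534 -0.520
outer loop
vertex -0.449 -2.563 3.217
vertex -1.111 -1.733 3.212
vertex -0.404 -1.852 2.429
endloop
endfacet
facet normal -0.000 -0.742 -0.670
outer loop
vertex -0.449 -2.563 3.217
vertex -0.404 -1.852 2.429
vertex 0.492 -2.233 2.851
endloop
endfacet
facet normal 0.309 -0.949 -0.061
outer loop
vertex -0.449 -2.563 3.217
vertex 0.492 -2.233 2.851
vertex 0.34 -2.35 3.896
endloop
endfacet
facet normal 0.088 -0.381 0.920
outer loop
vertex -0.651 -2.041 4.119
vertex 0.34 -2.35 3.896
vertex 0.164 -1.388 4.311
endloop
endfacet
facet normal -0.887 0.033 0.461
outer loop
vertex -1.111 -1.733 3.212
vertex -0.651 -2.041 4.119
vertex -0.732 -1.007 3.889
endloop
endfacet
facet normal -0.721 0.159 -0.675
outer loop
vertex -0.404 -1.852 2.429
vertex -1.111 -1.733 3.212
vertex -0.58 -0.89 2.844
endloop
endfacet
facet normal 0.357 -0.176 -0.917
outer loop
vertex 0.492 -2.233 2.851
vertex -0.404 -1.852 2.429
vertex 0.411 -1.199 2.621
endloop
endfacet
facet normal 0.857 -0.510 0.068
outer loop
vertex 0.34 -2.35 3.896
vertex 0.492 -2.233 2.851
vertex 0.871 -1.507 3.528
endloop
endfacet
facet normal -0.704 -0.437 -0.559
outer loop
vertex -2.671 -2.16 0.434
vertex -3.72 -0.457 0.425
vertex -1.997 -1.75 -0.735
endloop
endfacet
facet normal 0.525 -0.851 0.004
outer loop
vertex -1.18 -1.243 -0.085
vertex -2.671 -2.16 0.434
vertex -1.997 -1.75 -0.735
endloop
endfacet
facet normal -0.704 -0.437 -0.560
outer loop
vertex -1.997 -1.75 -0.735
vertex -3.72 -0.457 0.425
vertex -3.046 -0.047 -0.743
endloop
endfacet
facet normal 0.479 0.291 -0.828
outer loop
vertex -3.046 -0.047 -0.743
vertex -1.18 -1.243 -0.085
vertex -1.997 -1.75 -0.735
endloop
endfacet
facet normal -0.479 -0.291 0.828
outer loop
vertex -2.671 -2.16 0.434
vertex -2.903 0.05 1.075
vertex -3.72 -0.457 0.425
endloop
endfacet
facet normal 0.525 -0.851 0.004
outer loop
vertex -1.854 -1.653 1.083
vertex -2.671 -2.16 0.434
vertex -1.18 -1.243 -0.085
endloop
endfacet
facet normal -0.478 -0.291 0.829
outer loop
vertex -1.854 -1.653 1.083
vertex -2.903 0.05 1.075
vertex -2.671 -2.16 0.434
endloop
endfacet
facet normal -0.525 0.851 -0.004
outer loop
vertex -3.72 -0.457 0.425
vertex -2.903 0.05 1.075
vertex -3.046 -0.047 -0.743
endloop
endfacet
facet normal 0.478 0.290 -0.829
outer loop
vertex -2.229 0.46 -0.094
vertex -1.18 -1.243 -0.085
vertex -3.046 -0.047 -0.743
endloop
endfacet
facet normal -0.525 0.851 -0.004
outer loop
vertex -3.046 -0.047 -0.743
vertex -2.903 0.05 1.075
vertex -2.229 0.46 -0.094
endloop
endfacet
facet normal 0.704 0.437 0.560
outer loop
vertex -2.229 0.46 -0.094
vertex -1.854 -1.653 1.083
vertex -1.18 -1.243 -0.085
endloop
endfacet
facet normal 0.705 0.437 0.559
outer loop
vertex -2.903 0.05 1.075
vertex -1.854 -1.653 1.083
vertex -2.229 0.46 -0.094
endloop
endfacet

endsolid


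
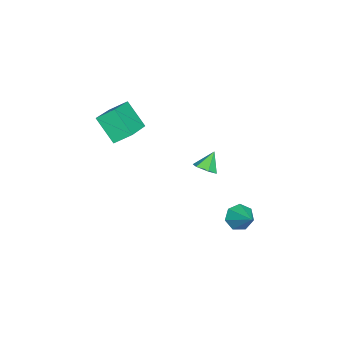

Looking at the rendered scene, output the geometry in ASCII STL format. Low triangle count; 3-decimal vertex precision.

solid 
facet normal -0.669 -0.524 -0.527
outer loop
vertex 2.763 3.905 -3.088
vertex 2.525 3.559 -2.442
vertex 2.267 4.21 -2.762
endloop
endfacet
facet normal 0.274 0.874 -0.400
outer loop
vertex 2.763 3.905 -3.088
vertex 2.267 4.21 -2.762
vertex 3.495 4.321 -1.678
endloop
endfacet
facet normal -0.669 -0.524 -0.527
outer loop
vertex 2.267 4.21 -2.762
vertex 2.525 3.559 -2.442
vertex 1.965 4.026 -2.195
endloop
endfacet
facet normal -0.244 0.953 0.179
outer loop
vertex 2.267 4.21 -2.762
vertex 1.965 4.026 -2.195
vertex 3.495 4.321 -1.678
endloop
endfacet
facet normal -0.669 -0.524 -0.527
outer loop
vertex 1.965 4.026 -2.195
vertex 2.525 3.559 -2.442
vertex 2.085 3.49 -1.814
endloop
endfacet
facet normal -0.362 0.485 0.796
outer loop
vertex 1.965 4.026 -2.195
vertex 2.085 3.49 -1.814
vertex 3.495 4.321 -1.678
endloop
endfacet
facet normal -0.669 -0.525 -0.526
outer loop
vertex 2.085 3.49 -1.814
vertex 2.525 3.559 -2.442
vertex 2.537 3.007 -1.906
endloop
endfacet
facet normal 0.010 -0.178 0.984
outer loop
vertex 2.085 3.49 -1.814
vertex 2.537 3.007 -1.906
vertex 3.495 4.321 -1.678
endloop
endfacet
facet normal -0.669 -0.525 -0.526
outer loop
vertex 2.537 3.007 -1.906
vertex 2.525 3.559 -2.442
vertex 2.98 2.939 -2.401
endloop
endfacet
facet normal 0.591 -0.536 0.603
outer loop
vertex 2.537 3.007 -1.906
vertex 2.98 2.939 -2.401
vertex 3.495 4.321 -1.678
endloop
endfacet
facet normal -0.668 -0.525 -0.528
outer loop
vertex 2.98 2.939 -2.401
vertex 2.525 3.559 -2.442
vertex 3.081 3.339 -2.927
endloop
endfacet
facet normal 0.945 -0.320 -0.062
outer loop
vertex 2.98 2.939 -2.401
vertex 3.081 3.339 -2.927
vertex 3.495 4.321 -1.678
endloop
endfacet
facet normal -0.668 -0.525 -0.527
outer loop
vertex 3.081 3.339 -2.927
vertex 2.525 3.559 -2.442
vertex 2.763 3.905 -3.088
endloop
endfacet
facet normal 0.804 0.307 -0.508
outer loop
vertex 3.081 3.339 -2.927
vertex 2.763 3.905 -3.088
vertex 3.495 4.321 -1.678
endloop
endfacet
facet normal -0.922 0.070 -0.380
outer loop
vertex -0.6 -3.527 1.986
vertex -0.79 -2.642 2.61
vertex -0.012 -2.526 0.745
endloop
endfacet
facet normal 0.173 -0.805 -0.568
outer loop
vertex 1.99 -2.678 1.57
vertex -0.6 -3.527 1.986
vertex -0.012 -2.526 0.745
endloop
endfacet
facet normal -0.922 0.070 -0.380
outer loop
vertex -0.012 -2.526 0.745
vertex -0.79 -2.642 2.61
vertex -0.202 -1.64 1.369
endloop
endfacet
facet normal 0.346 0.589 -0.731
outer loop
vertex -0.202 -1.64 1.369
vertex 1.99 -2.678 1.57
vertex -0.012 -2.526 0.745
endloop
endfacet
facet normal -0.346 -0.589 0.730
outer loop
vertex -0.6 -3.527 1.986
vertex 1.212 -2.794 3.435
vertex -0.79 -2.642 2.61
endloop
endfacet
facet normal 0.173 -0.805 -0.568
outer loop
vertex 1.402 -3.68 2.811
vertex -0.6 -3.527 1.986
vertex 1.99 -2.678 1.57
endloop
endfacet
facet normal -0.346 -0.589 0.731
outer loop
vertex 1.402 -3.68 2.811
vertex 1.212 -2.794 3.435
vertex -0.6 -3.527 1.986
endloop
endfacet
facet normal -0.173 0.805 0.568
outer loop
vertex -0.79 -2.642 2.61
vertex 1.212 -2.794 3.435
vertex -0.202 -1.64 1.369
endloop
endfacet
facet normal 0.346 0.589 -0.730
outer loop
vertex 1.8 -1.793 2.194
vertex 1.99 -2.678 1.57
vertex -0.202 -1.64 1.369
endloop
endfacet
facet normal -0.172 0.805 0.568
outer loop
vertex -0.202 -1.64 1.369
vertex 1.212 -2.794 3.435
vertex 1.8 -1.793 2.194
endloop
endfacet
facet normal 0.922 -0.070 0.380
outer loop
vertex 1.8 -1.793 2.194
vertex 1.402 -3.68 2.811
vertex 1.99 -2.678 1.57
endloop
endfacet
facet normal 0.922 -0.070 0.380
outer loop
vertex 1.212 -2.794 3.435
vertex 1.402 -3.68 2.811
vertex 1.8 -1.793 2.194
endloop
endfacet
facet normal 0.557 -0.303 -0.774
outer loop
vertex 4.391 2.373 2.222
vertex 3.89 2.116 1.962
vertex 4.037 2.706 1.837
endloop
endfacet
facet normal 0.293 0.840 0.457
outer loop
vertex 4.391 2.373 2.222
vertex 4.037 2.706 1.837
vertex 3.29 2.444 2.798
endloop
endfacet
facet normal 0.557 -0.303 -0.774
outer loop
vertex 4.037 2.706 1.837
vertex 3.89 2.116 1.962
vertex 3.536 2.449 1.577
endloop
endfacet
facet normal -0.421 0.903 -0.081
outer loop
vertex 4.037 2.706 1.837
vertex 3.536 2.449 1.577
vertex 3.29 2.444 2.798
endloop
endfacet
facet normal 0.556 -0.304 -0.774
outer loop
vertex 3.536 2.449 1.577
vertex 3.89 2.116 1.962
vertex 3.389 1.859 1.703
endloop
endfacet
facet normal -0.961 0.198 -0.193
outer loop
vertex 3.536 2.449 1.577
vertex 3.389 1.859 1.703
vertex 3.29 2.444 2.798
endloop
endfacet
facet normal 0.556 -0.303 -0.774
outer loop
vertex 3.389 1.859 1.703
vertex 3.89 2.116 1.962
vertex 3.744 1.527 2.088
endloop
endfacet
facet normal -0.787 -0.571 0.234
outer loop
vertex 3.389 1.859 1.703
vertex 3.744 1.527 2.088
vertex 3.29 2.444 2.798
endloop
endfacet
facet normal 0.556 -0.303 -0.774
outer loop
vertex 3.744 1.527 2.088
vertex 3.89 2.116 1.962
vertex 4.245 1.784 2.347
endloop
endfacet
facet normal -0.074 -0.633 0.771
outer loop
vertex 3.744 1.527 2.088
vertex 4.245 1.784 2.347
vertex 3.29 2.444 2.798
endloop
endfacet
facet normal 0.557 -0.302 -0.774
outer loop
vertex 4.245 1.784 2.347
vertex 3.89 2.116 1.962
vertex 4.391 2.373 2.222
endloop
endfacet
facet normal 0.466 0.072 0.882
outer loop
vertex 4.245 1.784 2.347
vertex 4.391 2.373 2.222
vertex 3.29 2.444 2.798
endloop
endfacet

endsolid


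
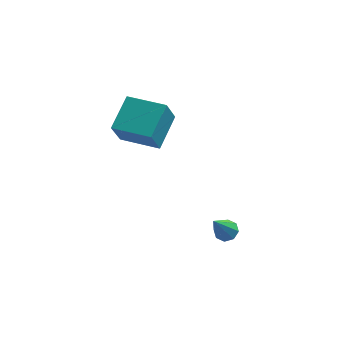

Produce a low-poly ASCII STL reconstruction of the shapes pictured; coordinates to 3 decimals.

solid 
facet normal 0.297 0.446 -0.844
outer loop
vertex 4.206 -0.905 -2.647
vertex 3.729 -1.176 -2.958
vertex 3.806 -0.635 -2.645
endloop
endfacet
facet normal 0.377 0.552 0.744
outer loop
vertex 4.206 -0.905 -2.647
vertex 3.806 -0.635 -2.645
vertex 3.111 -2.104 -1.202
endloop
endfacet
facet normal 0.297 0.446 -0.844
outer loop
vertex 3.806 -0.635 -2.645
vertex 3.729 -1.176 -2.958
vertex 3.362 -0.682 -2.826
endloop
endfacet
facet normal -0.321 0.737 0.595
outer loop
vertex 3.806 -0.635 -2.645
vertex 3.362 -0.682 -2.826
vertex 3.111 -2.104 -1.202
endloop
endfacet
facet normal 0.298 0.447 -0.843
outer loop
vertex 3.362 -0.682 -2.826
vertex 3.729 -1.176 -2.958
vertex 3.133 -1.018 -3.085
endloop
endfacet
facet normal -0.878 0.420 0.232
outer loop
vertex 3.362 -0.682 -2.826
vertex 3.133 -1.018 -3.085
vertex 3.111 -2.104 -1.202
endloop
endfacet
facet normal 0.298 0.445 -0.844
outer loop
vertex 3.133 -1.018 -3.085
vertex 3.729 -1.176 -2.958
vertex 3.253 -1.447 -3.269
endloop
endfacet
facet normal -0.968 -0.213 -0.134
outer loop
vertex 3.133 -1.018 -3.085
vertex 3.253 -1.447 -3.269
vertex 3.111 -2.104 -1.202
endloop
endfacet
facet normal 0.298 0.445 -0.844
outer loop
vertex 3.253 -1.447 -3.269
vertex 3.729 -1.176 -2.958
vertex 3.652 -1.718 -3.271
endloop
endfacet
facet normal -0.539 -0.791 -0.289
outer loop
vertex 3.253 -1.447 -3.269
vertex 3.652 -1.718 -3.271
vertex 3.111 -2.104 -1.202
endloop
endfacet
facet normal 0.296 0.446 -0.845
outer loop
vertex 3.652 -1.718 -3.271
vertex 3.729 -1.176 -2.958
vertex 4.097 -1.671 -3.09
endloop
endfacet
facet normal 0.160 -0.977 -0.140
outer loop
vertex 3.652 -1.718 -3.271
vertex 4.097 -1.671 -3.09
vertex 3.111 -2.104 -1.202
endloop
endfacet
facet normal 0.298 0.447 -0.843
outer loop
vertex 4.097 -1.671 -3.09
vertex 3.729 -1.176 -2.958
vertex 4.326 -1.335 -2.831
endloop
endfacet
facet normal 0.717 -0.660 0.223
outer loop
vertex 4.097 -1.671 -3.09
vertex 4.326 -1.335 -2.831
vertex 3.111 -2.104 -1.202
endloop
endfacet
facet normal 0.298 0.445 -0.845
outer loop
vertex 4.326 -1.335 -2.831
vertex 3.729 -1.176 -2.958
vertex 4.206 -0.905 -2.647
endloop
endfacet
facet normal 0.807 -0.027 0.589
outer loop
vertex 4.326 -1.335 -2.831
vertex 4.206 -0.905 -2.647
vertex 3.111 -2.104 -1.202
endloop
endfacet
facet normal -0.917 0.393 -0.071
outer loop
vertex -1.75 0.109 3.674
vertex -1.097 1.788 4.543
vertex -1.379 0.714 2.228
endloop
endfacet
facet normal -0.326 -0.839 -0.435
outer loop
vertex 0.537 -0.108 2.377
vertex -1.75 0.109 3.674
vertex -1.379 0.714 2.228
endloop
endfacet
facet normal -0.917 0.393 -0.071
outer loop
vertex -1.379 0.714 2.228
vertex -1.097 1.788 4.543
vertex -0.726 2.392 3.098
endloop
endfacet
facet normal 0.231 0.376 -0.898
outer loop
vertex -0.726 2.392 3.098
vertex 0.537 -0.108 2.377
vertex -1.379 0.714 2.228
endloop
endfacet
facet normal -0.231 -0.375 0.898
outer loop
vertex -1.75 0.109 3.674
vertex 0.819 0.966 4.692
vertex -1.097 1.788 4.543
endloop
endfacet
facet normal -0.326 -0.839 -0.435
outer loop
vertex 0.166 -0.712 3.822
vertex -1.75 0.109 3.674
vertex 0.537 -0.108 2.377
endloop
endfacet
facet normal -0.230 -0.376 0.898
outer loop
vertex 0.166 -0.712 3.822
vertex 0.819 0.966 4.692
vertex -1.75 0.109 3.674
endloop
endfacet
facet normal 0.326 0.839 0.435
outer loop
vertex -1.097 1.788 4.543
vertex 0.819 0.966 4.692
vertex -0.726 2.392 3.098
endloop
endfacet
facet normal 0.230 0.375 -0.898
outer loop
vertex 1.19 1.571 3.246
vertex 0.537 -0.108 2.377
vertex -0.726 2.392 3.098
endloop
endfacet
facet normal 0.326 0.839 0.435
outer loop
vertex -0.726 2.392 3.098
vertex 0.819 0.966 4.692
vertex 1.19 1.571 3.246
endloop
endfacet
facet normal 0.917 -0.393 0.071
outer loop
vertex 1.19 1.571 3.246
vertex 0.166 -0.712 3.822
vertex 0.537 -0.108 2.377
endloop
endfacet
facet normal 0.917 -0.393 0.071
outer loop
vertex 0.819 0.966 4.692
vertex 0.166 -0.712 3.822
vertex 1.19 1.571 3.246
endloop
endfacet

endsolid


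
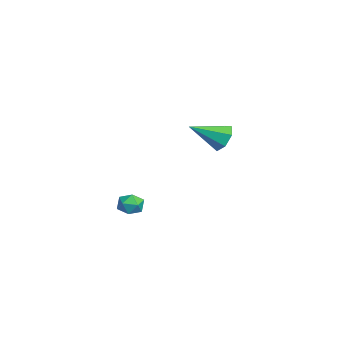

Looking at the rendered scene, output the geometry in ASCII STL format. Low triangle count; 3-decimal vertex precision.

solid 
facet normal -0.978 0.199 -0.055
outer loop
vertex 2.977 -0.823 -1.092
vertex 2.82 -1.568 -0.992
vertex 2.88 -1.103 -0.384
endloop
endfacet
facet normal -0.621 0.754 0.213
outer loop
vertex 2.977 -0.823 -1.092
vertex 2.88 -1.103 -0.384
vertex 3.443 -0.6 -0.524
endloop
endfacet
facet normal -0.131 0.955 -0.267
outer loop
vertex 2.977 -0.823 -1.092
vertex 3.443 -0.6 -0.524
vertex 3.731 -0.755 -1.218
endloop
endfacet
facet normal -0.186 0.522 -0.832
outer loop
vertex 2.977 -0.823 -1.092
vertex 3.731 -0.755 -1.218
vertex 3.346 -1.353 -1.507
endloop
endfacet
facet normal -0.710 0.055 -0.702
outer loop
vertex 2.977 -0.823 -1.092
vertex 3.346 -1.353 -1.507
vertex 2.82 -1.568 -0.992
endloop
endfacet
facet normal -0.278 0.534 0.799
outer loop
vertex 3.443 -0.6 -0.524
vertex 2.88 -1.103 -0.384
vertex 3.574 -1.207 -0.073
endloop
endfacet
facet normal -0.857 -0.366 0.364
outer loop
vertex 2.88 -1.103 -0.384
vertex 2.82 -1.568 -0.992
vertex 3.189 -1.805 -0.362
endloop
endfacet
facet normal -0.423 -0.597 -0.681
outer loop
vertex 2.82 -1.568 -0.992
vertex 3.346 -1.353 -1.507
vertex 3.477 -1.96 -1.056
endloop
endfacet
facet normal 0.423 0.158 -0.892
outer loop
vertex 3.346 -1.353 -1.507
vertex 3.731 -0.755 -1.218
vertex 4.04 -1.457 -1.196
endloop
endfacet
facet normal 0.514 0.858 0.022
outer loop
vertex 3.731 -0.755 -1.218
vertex 3.443 -0.6 -0.524
vertex 4.1 -0.992 -0.588
endloop
endfacet
facet normal 0.186 -0.522 0.832
outer loop
vertex 3.943 -1.737 -0.488
vertex 3.574 -1.207 -0.073
vertex 3.189 -1.805 -0.362
endloop
endfacet
facet normal 0.131 -0.955 0.267
outer loop
vertex 3.943 -1.737 -0.488
vertex 3.189 -1.805 -0.362
vertex 3.477 -1.96 -1.056
endloop
endfacet
facet normal 0.621 -0.754 -0.213
outer loop
vertex 3.943 -1.737 -0.488
vertex 3.477 -1.96 -1.056
vertex 4.04 -1.457 -1.196
endloop
endfacet
facet normal 0.978 -0.199 0.055
outer loop
vertex 3.943 -1.737 -0.488
vertex 4.04 -1.457 -1.196
vertex 4.1 -0.992 -0.588
endloop
endfacet
facet normal 0.710 -0.055 0.702
outer loop
vertex 3.943 -1.737 -0.488
vertex 4.1 -0.992 -0.588
vertex 3.574 -1.207 -0.073
endloop
endfacet
facet normal -0.423 -0.158 0.892
outer loop
vertex 3.189 -1.805 -0.362
vertex 3.574 -1.207 -0.073
vertex 2.88 -1.103 -0.384
endloop
endfacet
facet normal -0.514 -0.858 -0.022
outer loop
vertex 3.477 -1.96 -1.056
vertex 3.189 -1.805 -0.362
vertex 2.82 -1.568 -0.992
endloop
endfacet
facet normal 0.278 -0.534 -0.799
outer loop
vertex 4.04 -1.457 -1.196
vertex 3.477 -1.96 -1.056
vertex 3.346 -1.353 -1.507
endloop
endfacet
facet normal 0.857 0.366 -0.364
outer loop
vertex 4.1 -0.992 -0.588
vertex 4.04 -1.457 -1.196
vertex 3.731 -0.755 -1.218
endloop
endfacet
facet normal 0.423 0.597 0.681
outer loop
vertex 3.574 -1.207 -0.073
vertex 4.1 -0.992 -0.588
vertex 3.443 -0.6 -0.524
endloop
endfacet
facet normal -0.106 0.876 -0.471
outer loop
vertex -3.216 4.145 -0.025
vertex -3.614 4.531 0.783
vertex -2.671 4.504 0.52
endloop
endfacet
facet normal 0.743 -0.549 -0.382
outer loop
vertex -3.216 4.145 -0.025
vertex -2.671 4.504 0.52
vertex -3.386 2.649 1.797
endloop
endfacet
facet normal -0.106 0.875 -0.471
outer loop
vertex -2.671 4.504 0.52
vertex -3.614 4.531 0.783
vertex -2.836 4.884 1.263
endloop
endfacet
facet normal 0.943 -0.162 0.292
outer loop
vertex -2.671 4.504 0.52
vertex -2.836 4.884 1.263
vertex -3.386 2.649 1.797
endloop
endfacet
facet normal -0.106 0.875 -0.471
outer loop
vertex -2.836 4.884 1.263
vertex -3.614 4.531 0.783
vertex -3.587 4.998 1.644
endloop
endfacet
facet normal 0.462 0.097 0.882
outer loop
vertex -2.836 4.884 1.263
vertex -3.587 4.998 1.644
vertex -3.386 2.649 1.797
endloop
endfacet
facet normal -0.106 0.875 -0.471
outer loop
vertex -3.587 4.998 1.644
vertex -3.614 4.531 0.783
vertex -4.359 4.761 1.378
endloop
endfacet
facet normal -0.335 0.033 0.942
outer loop
vertex -3.587 4.998 1.644
vertex -4.359 4.761 1.378
vertex -3.386 2.649 1.797
endloop
endfacet
facet normal -0.106 0.876 -0.471
outer loop
vertex -4.359 4.761 1.378
vertex -3.614 4.531 0.783
vertex -4.57 4.351 0.663
endloop
endfacet
facet normal -0.850 -0.307 0.427
outer loop
vertex -4.359 4.761 1.378
vertex -4.57 4.351 0.663
vertex -3.386 2.649 1.797
endloop
endfacet
facet normal -0.106 0.875 -0.472
outer loop
vertex -4.57 4.351 0.663
vertex -3.614 4.531 0.783
vertex -4.062 4.076 0.039
endloop
endfacet
facet normal -0.695 -0.665 -0.273
outer loop
vertex -4.57 4.351 0.663
vertex -4.062 4.076 0.039
vertex -3.386 2.649 1.797
endloop
endfacet
facet normal -0.107 0.876 -0.471
outer loop
vertex -4.062 4.076 0.039
vertex -3.614 4.531 0.783
vertex -3.216 4.145 -0.025
endloop
endfacet
facet normal 0.015 -0.773 -0.634
outer loop
vertex -4.062 4.076 0.039
vertex -3.216 4.145 -0.025
vertex -3.386 2.649 1.797
endloop
endfacet

endsolid


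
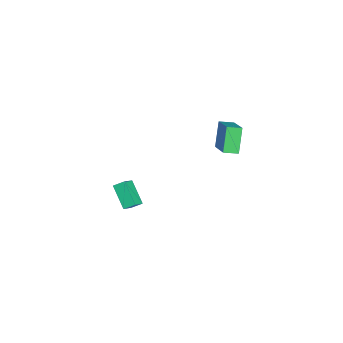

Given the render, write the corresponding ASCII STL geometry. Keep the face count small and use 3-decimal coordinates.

solid 
facet normal -0.735 -0.330 0.592
outer loop
vertex -2.571 -3.683 -2.325
vertex -3.411 -3.217 -3.108
vertex -2.582 -4.384 -2.73
endloop
endfacet
facet normal 0.678 -0.376 0.632
outer loop
vertex -1.289 -3.803 -3.772
vertex -2.571 -3.683 -2.325
vertex -2.582 -4.384 -2.73
endloop
endfacet
facet normal -0.735 -0.330 0.593
outer loop
vertex -2.582 -4.384 -2.73
vertex -3.411 -3.217 -3.108
vertex -3.423 -3.918 -3.513
endloop
endfacet
facet normal -0.014 -0.866 -0.500
outer loop
vertex -3.423 -3.918 -3.513
vertex -1.289 -3.803 -3.772
vertex -2.582 -4.384 -2.73
endloop
endfacet
facet normal 0.014 0.866 0.500
outer loop
vertex -2.571 -3.683 -2.325
vertex -2.118 -2.636 -4.15
vertex -3.411 -3.217 -3.108
endloop
endfacet
facet normal 0.678 -0.377 0.632
outer loop
vertex -1.277 -3.102 -3.367
vertex -2.571 -3.683 -2.325
vertex -1.289 -3.803 -3.772
endloop
endfacet
facet normal 0.014 0.866 0.500
outer loop
vertex -1.277 -3.102 -3.367
vertex -2.118 -2.636 -4.15
vertex -2.571 -3.683 -2.325
endloop
endfacet
facet normal -0.678 0.376 -0.631
outer loop
vertex -3.411 -3.217 -3.108
vertex -2.118 -2.636 -4.15
vertex -3.423 -3.918 -3.513
endloop
endfacet
facet normal -0.014 -0.866 -0.500
outer loop
vertex -2.129 -3.337 -4.555
vertex -1.289 -3.803 -3.772
vertex -3.423 -3.918 -3.513
endloop
endfacet
facet normal -0.678 0.376 -0.632
outer loop
vertex -3.423 -3.918 -3.513
vertex -2.118 -2.636 -4.15
vertex -2.129 -3.337 -4.555
endloop
endfacet
facet normal 0.735 0.330 -0.592
outer loop
vertex -2.129 -3.337 -4.555
vertex -1.277 -3.102 -3.367
vertex -1.289 -3.803 -3.772
endloop
endfacet
facet normal 0.735 0.331 -0.592
outer loop
vertex -2.118 -2.636 -4.15
vertex -1.277 -3.102 -3.367
vertex -2.129 -3.337 -4.555
endloop
endfacet
facet normal -0.830 -0.155 -0.536
outer loop
vertex -1.622 1.831 4.183
vertex -1.666 2.729 3.991
vertex -0.643 1.571 2.744
endloop
endfacet
facet normal 0.048 -0.977 0.209
outer loop
vertex 1.066 1.891 3.849
vertex -1.622 1.831 4.183
vertex -0.643 1.571 2.744
endloop
endfacet
facet normal -0.830 -0.155 -0.536
outer loop
vertex -0.643 1.571 2.744
vertex -1.666 2.729 3.991
vertex -0.687 2.47 2.552
endloop
endfacet
facet normal 0.556 -0.147 -0.818
outer loop
vertex -0.687 2.47 2.552
vertex 1.066 1.891 3.849
vertex -0.643 1.571 2.744
endloop
endfacet
facet normal -0.556 0.148 0.818
outer loop
vertex -1.622 1.831 4.183
vertex 0.043 3.049 5.096
vertex -1.666 2.729 3.991
endloop
endfacet
facet normal 0.048 -0.977 0.208
outer loop
vertex 0.087 2.15 5.288
vertex -1.622 1.831 4.183
vertex 1.066 1.891 3.849
endloop
endfacet
facet normal -0.556 0.147 0.818
outer loop
vertex 0.087 2.15 5.288
vertex 0.043 3.049 5.096
vertex -1.622 1.831 4.183
endloop
endfacet
facet normal -0.048 0.977 -0.209
outer loop
vertex -1.666 2.729 3.991
vertex 0.043 3.049 5.096
vertex -0.687 2.47 2.552
endloop
endfacet
facet normal 0.556 -0.148 -0.818
outer loop
vertex 1.022 2.789 3.657
vertex 1.066 1.891 3.849
vertex -0.687 2.47 2.552
endloop
endfacet
facet normal -0.047 0.977 -0.209
outer loop
vertex -0.687 2.47 2.552
vertex 0.043 3.049 5.096
vertex 1.022 2.789 3.657
endloop
endfacet
facet normal 0.830 0.155 0.536
outer loop
vertex 1.022 2.789 3.657
vertex 0.087 2.15 5.288
vertex 1.066 1.891 3.849
endloop
endfacet
facet normal 0.830 0.155 0.536
outer loop
vertex 0.043 3.049 5.096
vertex 0.087 2.15 5.288
vertex 1.022 2.789 3.657
endloop
endfacet

endsolid


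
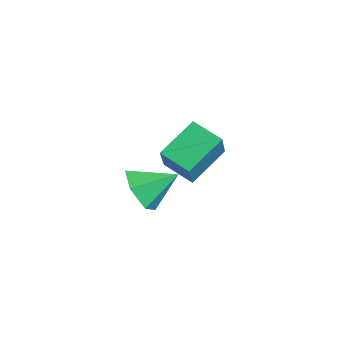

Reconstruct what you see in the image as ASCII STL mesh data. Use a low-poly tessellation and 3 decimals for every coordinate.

solid 
facet normal -0.269 -0.818 -0.508
outer loop
vertex 0.255 -0.95 -0.621
vertex -0.201 -0.47 -1.152
vertex 0.615 -0.633 -1.322
endloop
endfacet
facet normal 0.883 0.031 0.468
outer loop
vertex 0.255 -0.95 -0.621
vertex 0.615 -0.633 -1.322
vertex 0.141 0.57 -0.508
endloop
endfacet
facet normal -0.269 -0.819 -0.507
outer loop
vertex 0.615 -0.633 -1.322
vertex -0.201 -0.47 -1.152
vertex 0.158 -0.153 -1.854
endloop
endfacet
facet normal 0.826 0.500 -0.258
outer loop
vertex 0.615 -0.633 -1.322
vertex 0.158 -0.153 -1.854
vertex 0.141 0.57 -0.508
endloop
endfacet
facet normal -0.270 -0.818 -0.508
outer loop
vertex 0.158 -0.153 -1.854
vertex -0.201 -0.47 -1.152
vertex -0.658 0.011 -1.684
endloop
endfacet
facet normal 0.078 0.879 -0.471
outer loop
vertex 0.158 -0.153 -1.854
vertex -0.658 0.011 -1.684
vertex 0.141 0.57 -0.508
endloop
endfacet
facet normal -0.270 -0.818 -0.508
outer loop
vertex -0.658 0.011 -1.684
vertex -0.201 -0.47 -1.152
vertex -1.018 -0.306 -0.982
endloop
endfacet
facet normal -0.613 0.789 0.042
outer loop
vertex -0.658 0.011 -1.684
vertex -1.018 -0.306 -0.982
vertex 0.141 0.57 -0.508
endloop
endfacet
facet normal -0.270 -0.818 -0.507
outer loop
vertex -1.018 -0.306 -0.982
vertex -0.201 -0.47 -1.152
vertex -0.561 -0.786 -0.451
endloop
endfacet
facet normal -0.556 0.320 0.767
outer loop
vertex -1.018 -0.306 -0.982
vertex -0.561 -0.786 -0.451
vertex 0.141 0.57 -0.508
endloop
endfacet
facet normal -0.270 -0.818 -0.508
outer loop
vertex -0.561 -0.786 -0.451
vertex -0.201 -0.47 -1.152
vertex 0.255 -0.95 -0.621
endloop
endfacet
facet normal 0.192 -0.058 0.980
outer loop
vertex -0.561 -0.786 -0.451
vertex 0.255 -0.95 -0.621
vertex 0.141 0.57 -0.508
endloop
endfacet
facet normal -0.534 0.296 -0.792
outer loop
vertex 1.404 -0.367 1.045
vertex 0.978 0.773 1.759
vertex 2.21 0.153 0.696
endloop
endfacet
facet normal 0.302 -0.808 -0.506
outer loop
vertex 2.942 -0.253 1.781
vertex 1.404 -0.367 1.045
vertex 2.21 0.153 0.696
endloop
endfacet
facet normal -0.534 0.297 -0.792
outer loop
vertex 2.21 0.153 0.696
vertex 0.978 0.773 1.759
vertex 1.784 1.292 1.41
endloop
endfacet
facet normal 0.790 0.510 -0.342
outer loop
vertex 1.784 1.292 1.41
vertex 2.942 -0.253 1.781
vertex 2.21 0.153 0.696
endloop
endfacet
facet normal -0.790 -0.509 0.342
outer loop
vertex 1.404 -0.367 1.045
vertex 1.71 0.367 2.844
vertex 0.978 0.773 1.759
endloop
endfacet
facet normal 0.302 -0.808 -0.505
outer loop
vertex 2.136 -0.772 2.13
vertex 1.404 -0.367 1.045
vertex 2.942 -0.253 1.781
endloop
endfacet
facet normal -0.789 -0.510 0.342
outer loop
vertex 2.136 -0.772 2.13
vertex 1.71 0.367 2.844
vertex 1.404 -0.367 1.045
endloop
endfacet
facet normal -0.301 0.808 0.506
outer loop
vertex 0.978 0.773 1.759
vertex 1.71 0.367 2.844
vertex 1.784 1.292 1.41
endloop
endfacet
facet normal 0.789 0.509 -0.342
outer loop
vertex 2.516 0.887 2.495
vertex 2.942 -0.253 1.781
vertex 1.784 1.292 1.41
endloop
endfacet
facet normal -0.302 0.808 0.506
outer loop
vertex 1.784 1.292 1.41
vertex 1.71 0.367 2.844
vertex 2.516 0.887 2.495
endloop
endfacet
facet normal 0.534 -0.297 0.792
outer loop
vertex 2.516 0.887 2.495
vertex 2.136 -0.772 2.13
vertex 2.942 -0.253 1.781
endloop
endfacet
facet normal 0.534 -0.297 0.792
outer loop
vertex 1.71 0.367 2.844
vertex 2.136 -0.772 2.13
vertex 2.516 0.887 2.495
endloop
endfacet

endsolid
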